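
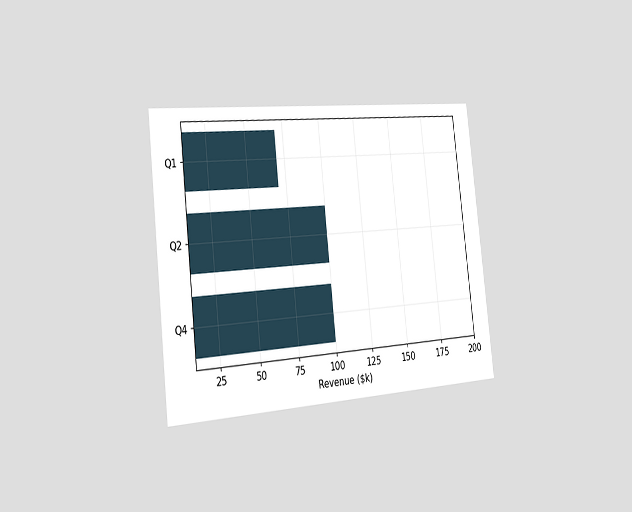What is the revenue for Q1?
$70k

The chart is tilted about 6° counter-clockwise and viewed slightly from the left. Reading along the chart's x-axis, the Q1 bar reaches $70k.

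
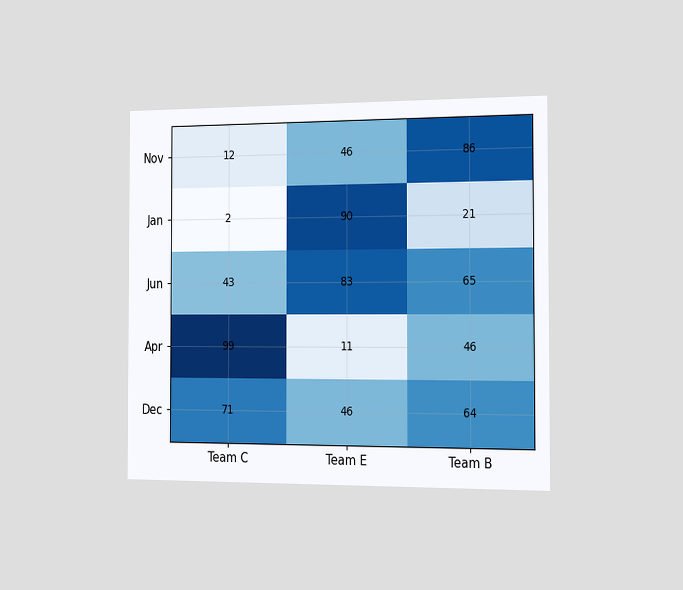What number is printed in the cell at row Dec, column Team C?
The chart is viewed slightly from the right. The (Dec, Team C) cell reads 71.

71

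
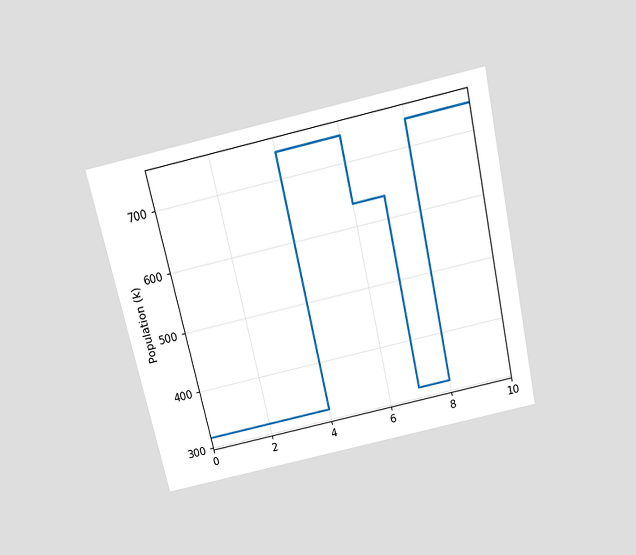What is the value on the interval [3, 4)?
318k

The chart is tilted about 13° counter-clockwise and viewed slightly from above. On [3, 4) the step sits at 318k.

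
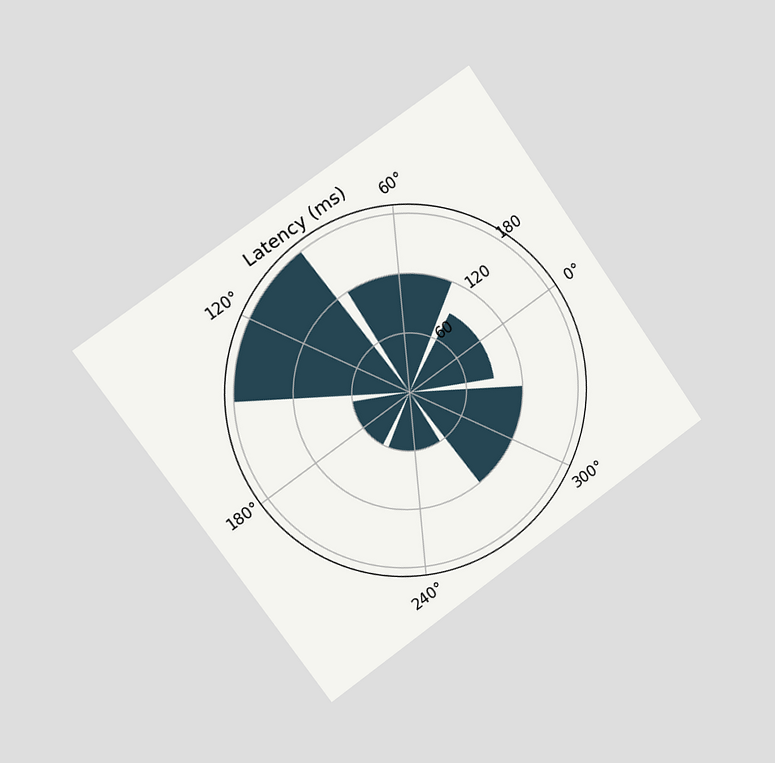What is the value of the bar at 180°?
The chart is tilted about 35° counter-clockwise and viewed slightly from the left. The bar at 180° reaches 60ms on the radial axis.

60ms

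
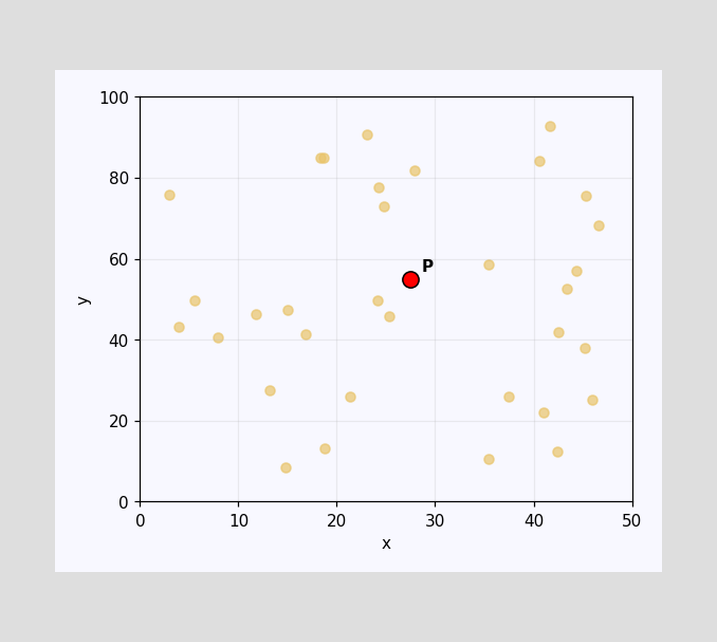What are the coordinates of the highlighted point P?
(27.5, 55)

Following the gridlines from P to each axis, P sits at (27.5, 55).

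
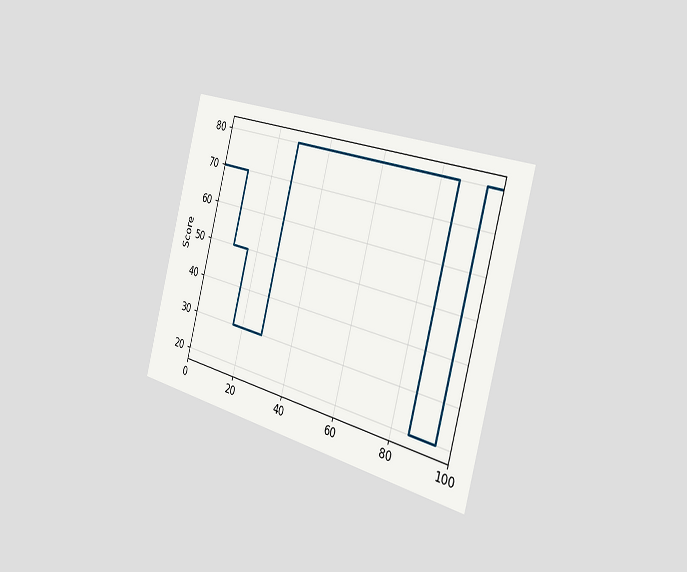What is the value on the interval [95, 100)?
The chart is tilted about 15° clockwise and viewed slightly from the right. On [95, 100) the step sits at 80.

80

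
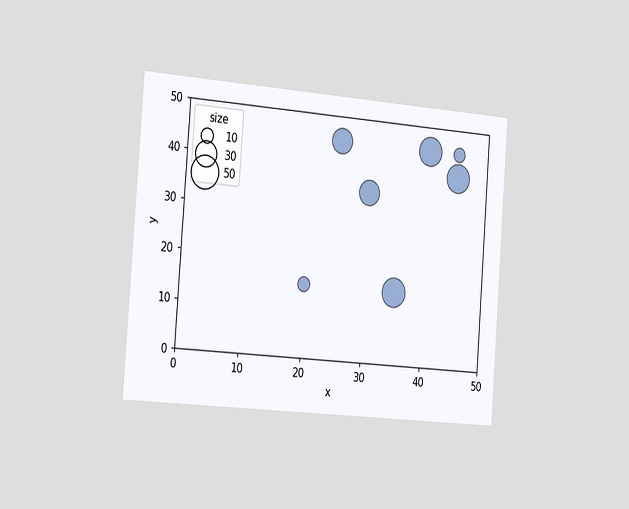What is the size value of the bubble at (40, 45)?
The chart is tilted about 4° clockwise and viewed slightly from the left. Matching the bubble at (40, 45) against the size legend gives 40.

40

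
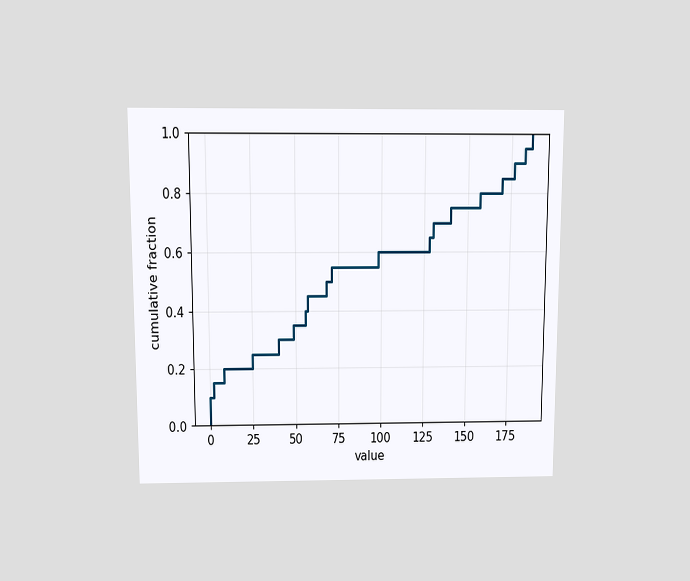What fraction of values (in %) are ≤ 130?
The chart is viewed slightly from above. At x=130 the ECDF step is at 70%.

70%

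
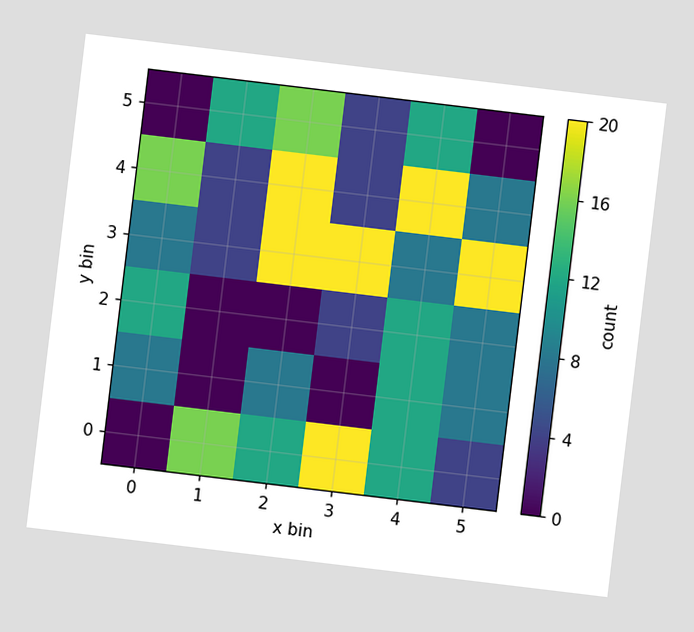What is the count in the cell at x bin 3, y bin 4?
The chart is tilted about 7° clockwise. Matching the cell (3, 4) against the colorbar gives 4.

4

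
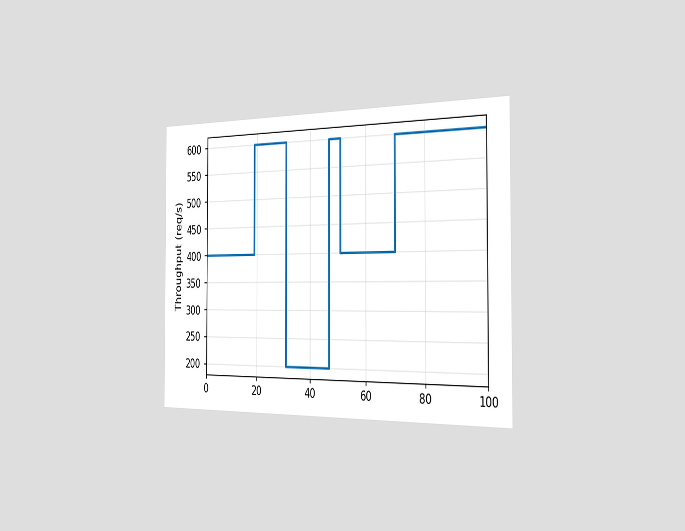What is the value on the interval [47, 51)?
600req/s

The chart is viewed slightly from the right. On [47, 51) the step sits at 600req/s.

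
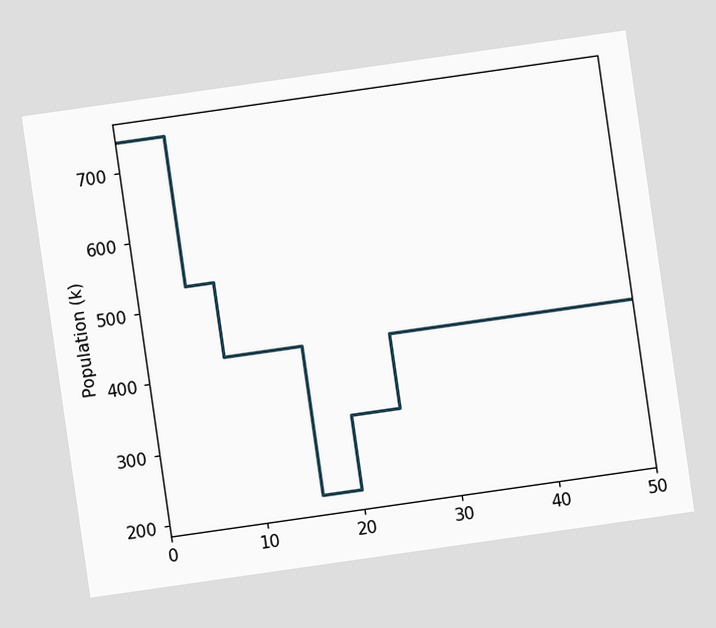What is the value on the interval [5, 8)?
The chart is tilted about 8° counter-clockwise. On [5, 8) the step sits at 530k.

530k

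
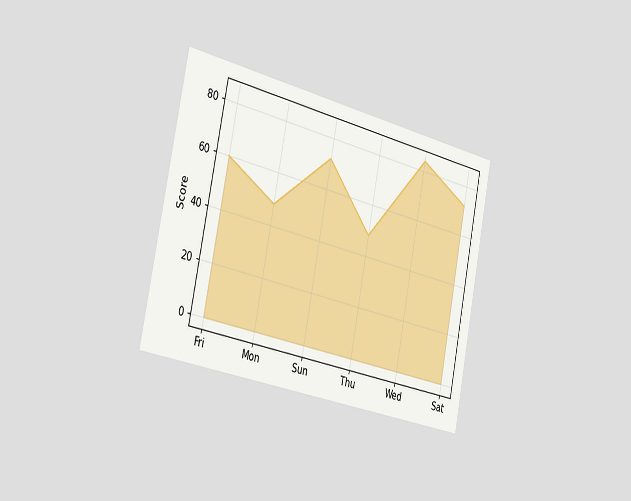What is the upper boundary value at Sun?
72

The chart is tilted about 12° clockwise and viewed slightly from the left. At Sun the upper boundary is at 72.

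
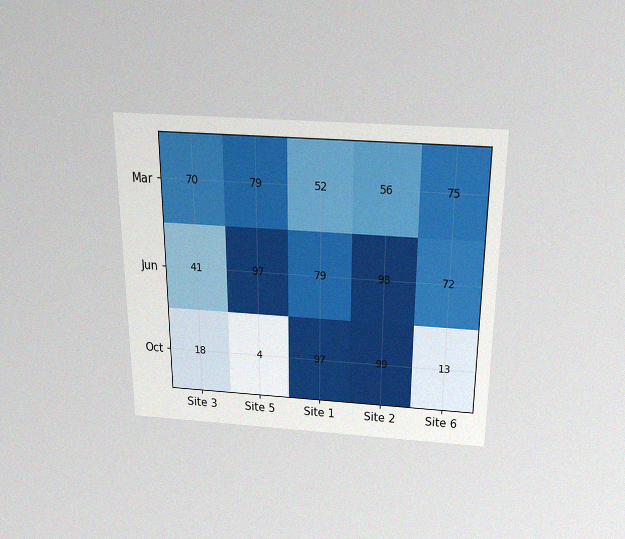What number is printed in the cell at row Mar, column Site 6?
75

The chart is viewed slightly from above, with some photo noise. The (Mar, Site 6) cell reads 75.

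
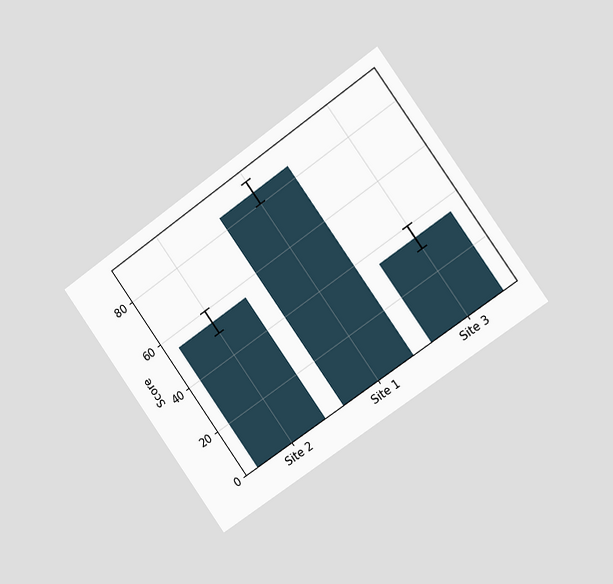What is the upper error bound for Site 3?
40

The chart is tilted about 35° counter-clockwise and viewed slightly from the right. The Site 3 bar's upper whisker reaches 40.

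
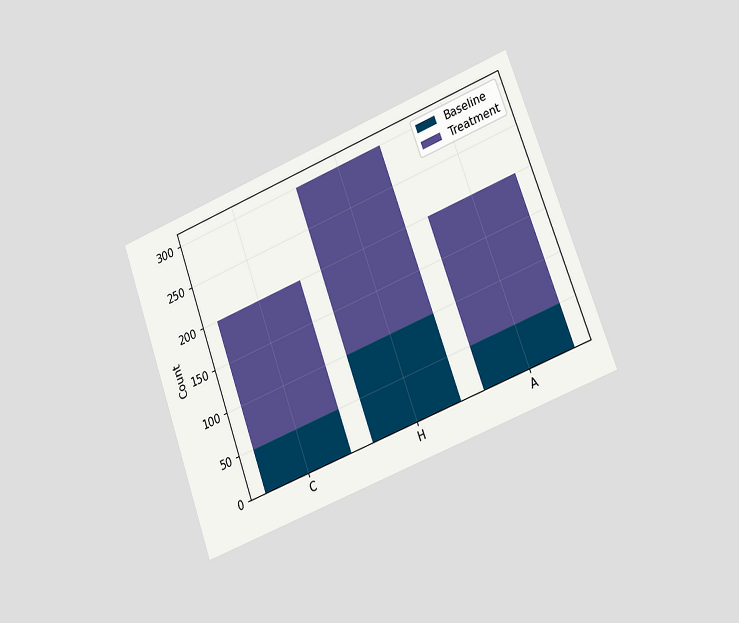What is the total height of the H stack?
300

The chart is tilted about 20° counter-clockwise and viewed slightly from the right. The H stack's top reaches 300 on the y-axis.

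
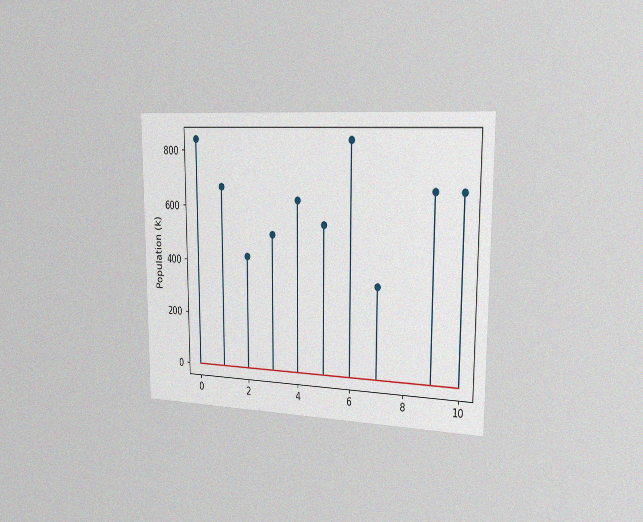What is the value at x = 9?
The chart is viewed slightly from the right, with some photo noise. The stem at x=9 reaches 672k.

672k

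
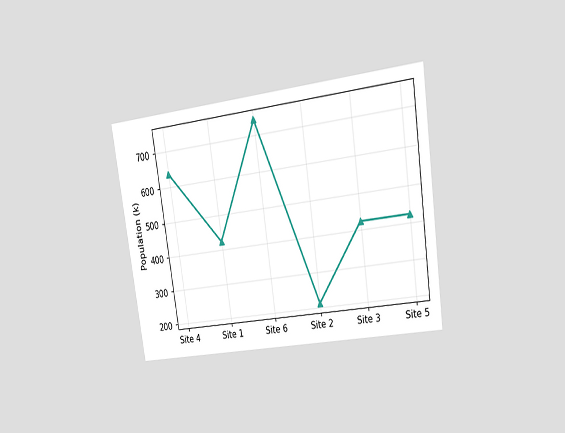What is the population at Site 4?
The chart is tilted about 8° counter-clockwise and viewed at a slight angle. At Site 4, the line is at 636k.

636k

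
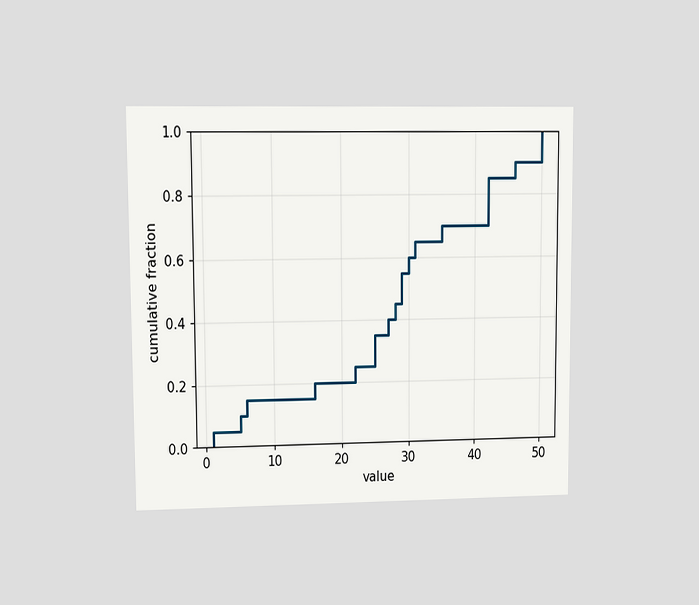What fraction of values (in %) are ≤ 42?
85%

The chart is viewed at a slight angle. At x=42 the ECDF step is at 85%.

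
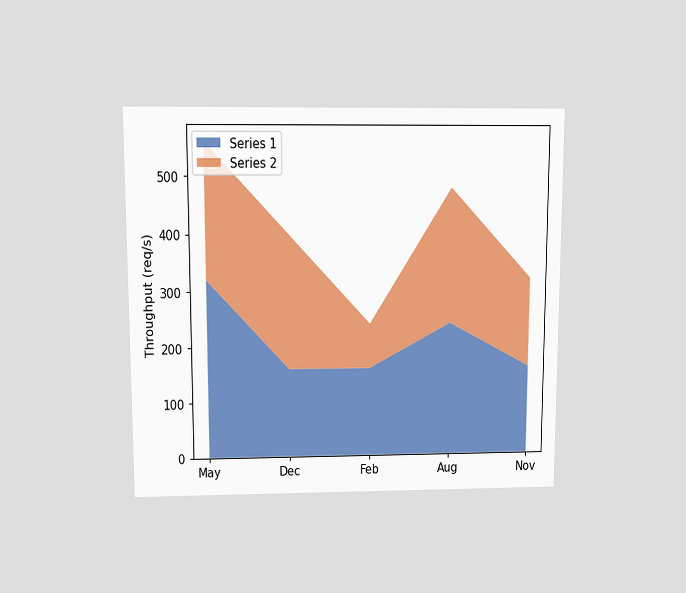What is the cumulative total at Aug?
The chart is viewed slightly from above. The stacked total at Aug reaches 480req/s.

480req/s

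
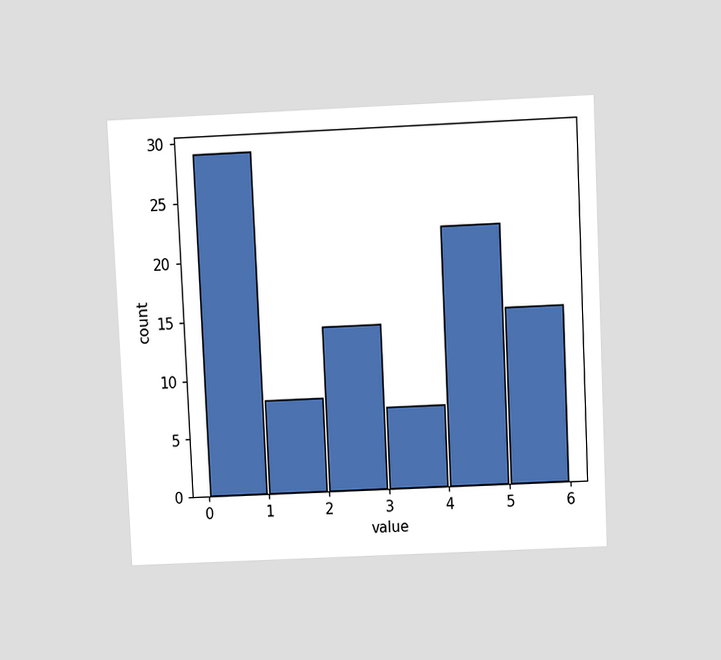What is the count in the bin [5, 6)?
15

The chart is tilted about 3° counter-clockwise and viewed slightly from above. The [5, 6) bin has height 15.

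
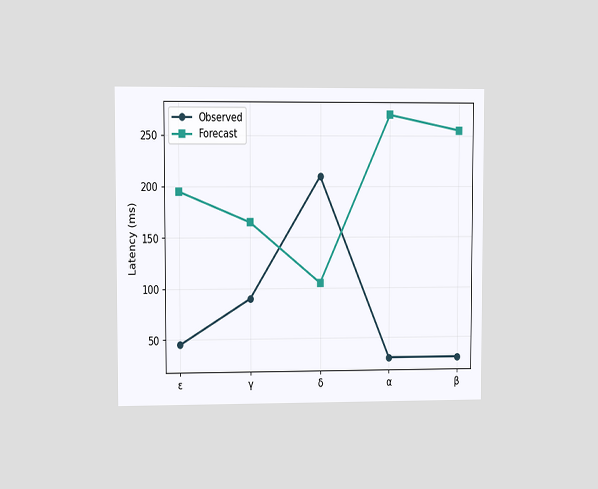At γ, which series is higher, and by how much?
Forecast, by 75ms

The chart is viewed at a slight angle. At γ, Forecast sits above the other line by 75ms.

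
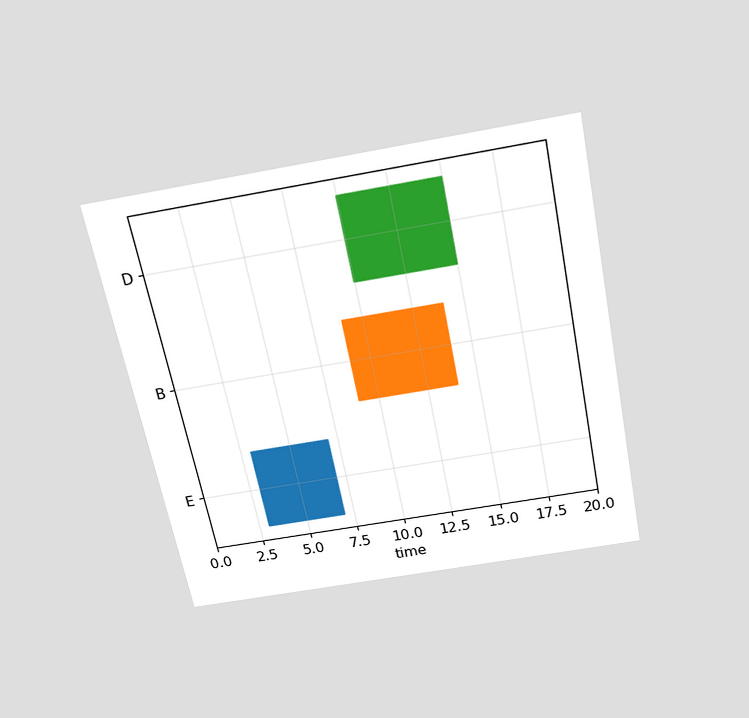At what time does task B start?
The chart is tilted about 11° counter-clockwise and viewed slightly from above. The B bar begins at t=9.

9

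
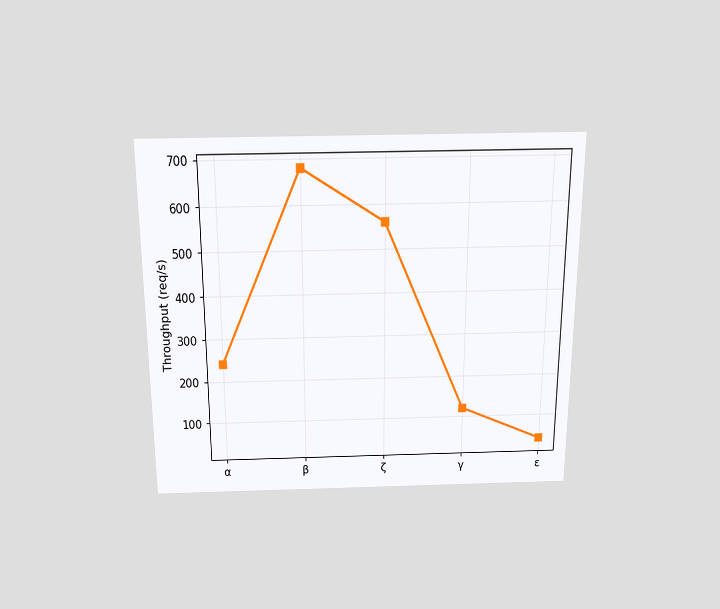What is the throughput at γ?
The chart is viewed slightly from above. At γ, the line is at 120req/s.

120req/s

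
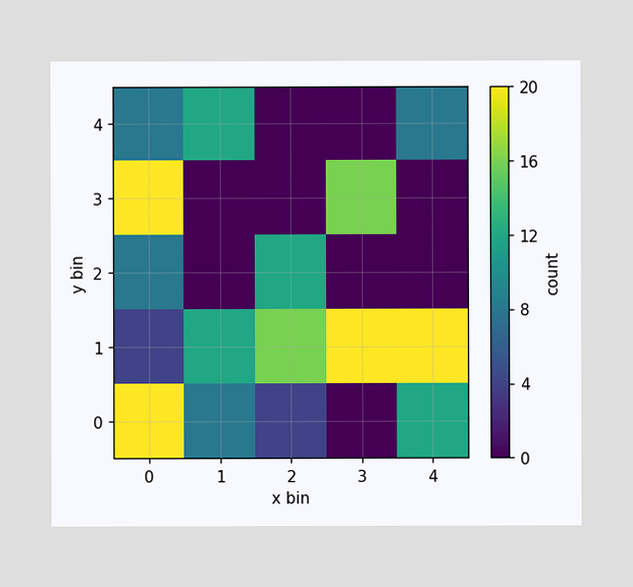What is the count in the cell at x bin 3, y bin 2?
Matching the cell (3, 2) against the colorbar gives 0.

0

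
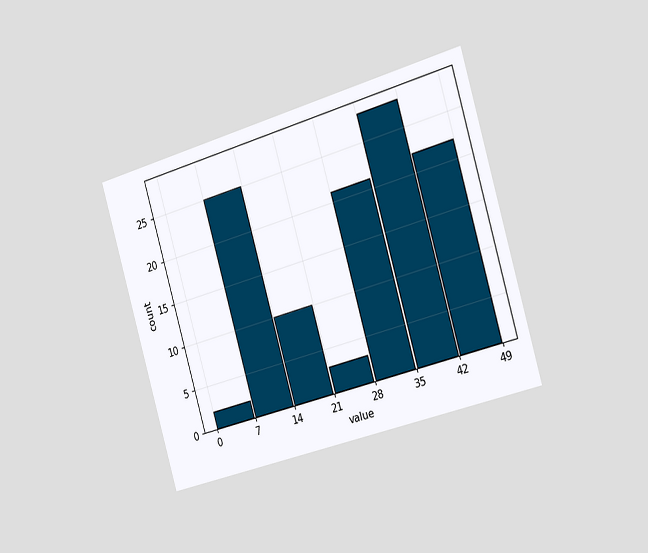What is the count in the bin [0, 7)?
The chart is tilted about 16° counter-clockwise and viewed slightly from the right. The [0, 7) bin has height 2.

2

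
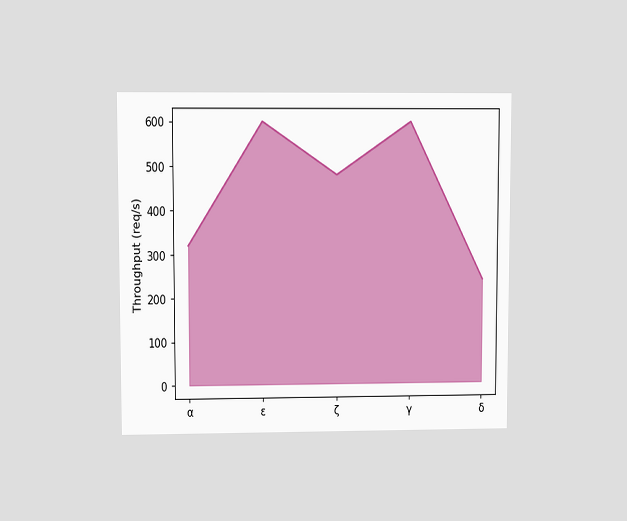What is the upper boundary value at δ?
The chart is viewed at a slight angle. At δ the upper boundary is at 240req/s.

240req/s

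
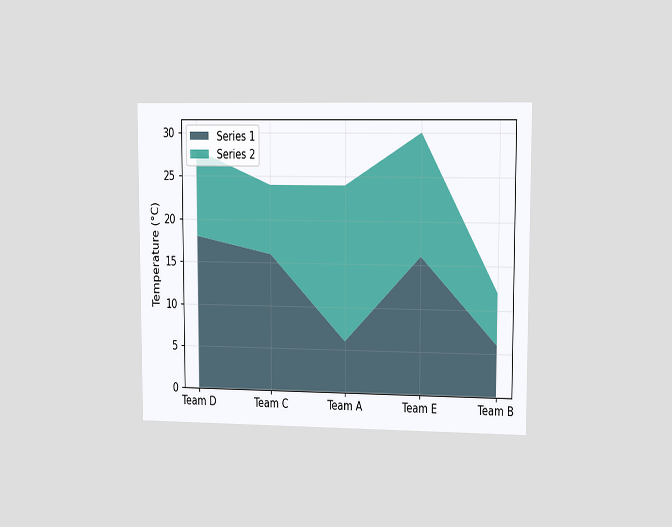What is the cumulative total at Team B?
12°C

The chart is viewed slightly from the right. The stacked total at Team B reaches 12°C.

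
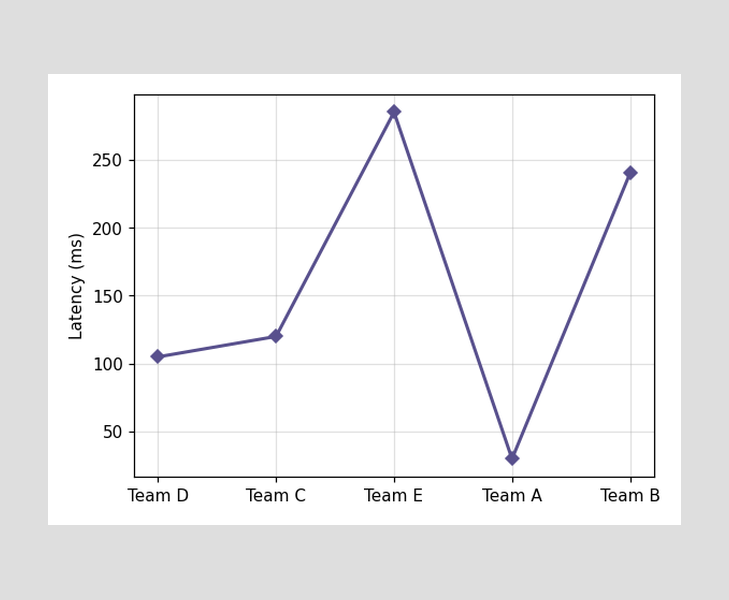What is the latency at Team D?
105ms

At Team D, the line is at 105ms.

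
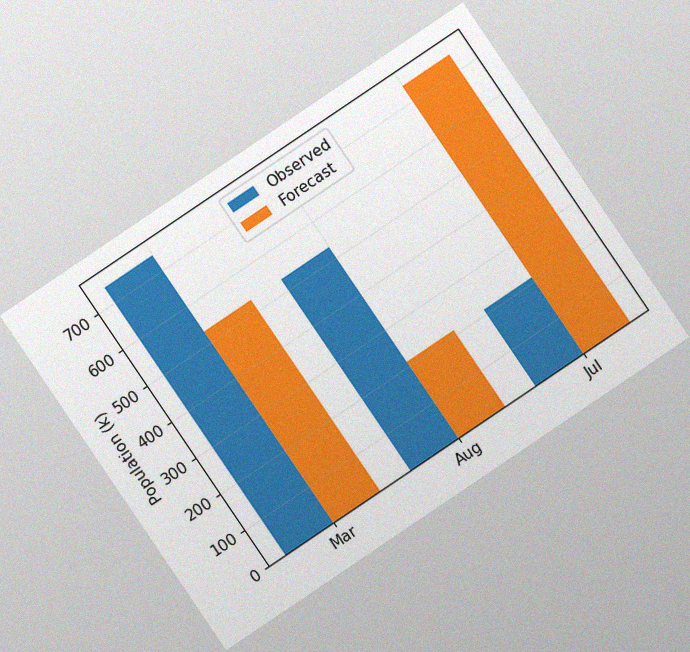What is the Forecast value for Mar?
The chart is tilted about 34° counter-clockwise, with some photo noise. The Forecast bar at Mar reaches 530k on the y-axis.

530k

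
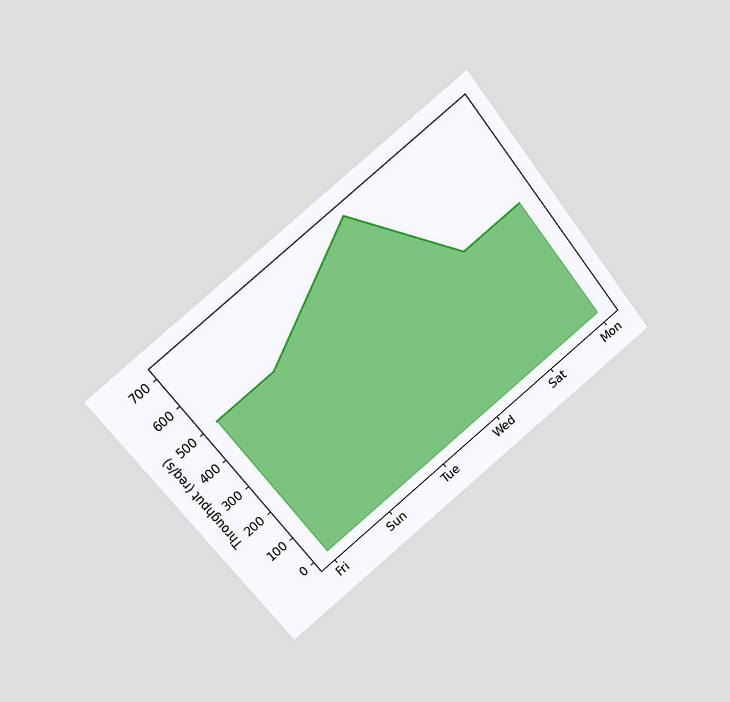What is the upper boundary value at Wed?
The chart is tilted about 38° counter-clockwise and viewed at a slight angle. At Wed the upper boundary is at 700req/s.

700req/s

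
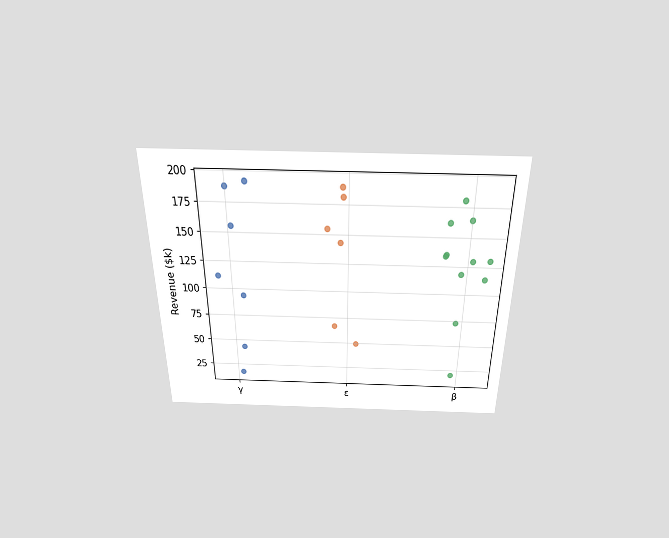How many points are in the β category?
11

The chart is viewed slightly from above. Counting the markers in the β column gives 11.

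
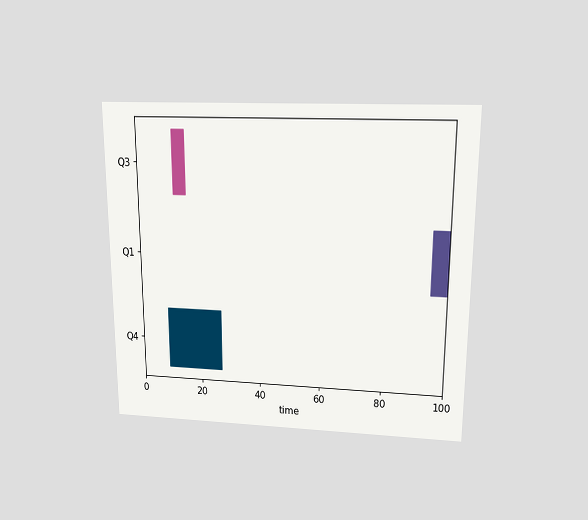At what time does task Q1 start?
95

The chart is viewed slightly from above. The Q1 bar begins at t=95.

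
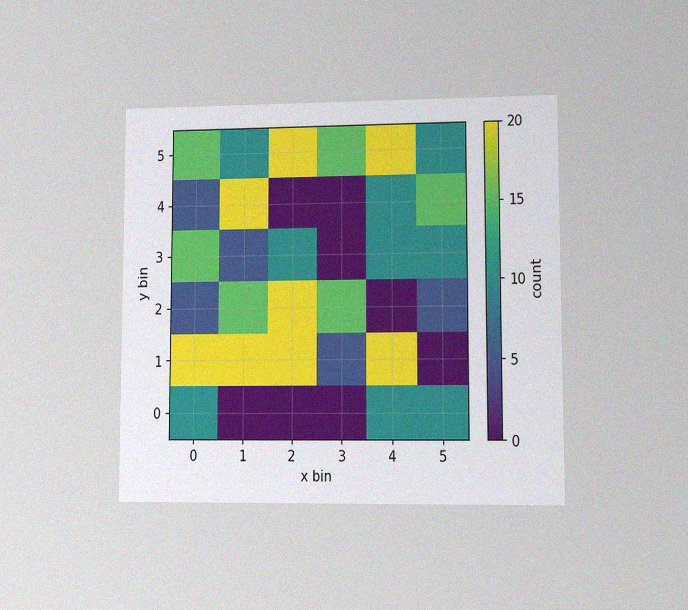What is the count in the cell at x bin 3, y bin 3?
0

The chart is viewed at a slight angle, with some photo noise. Matching the cell (3, 3) against the colorbar gives 0.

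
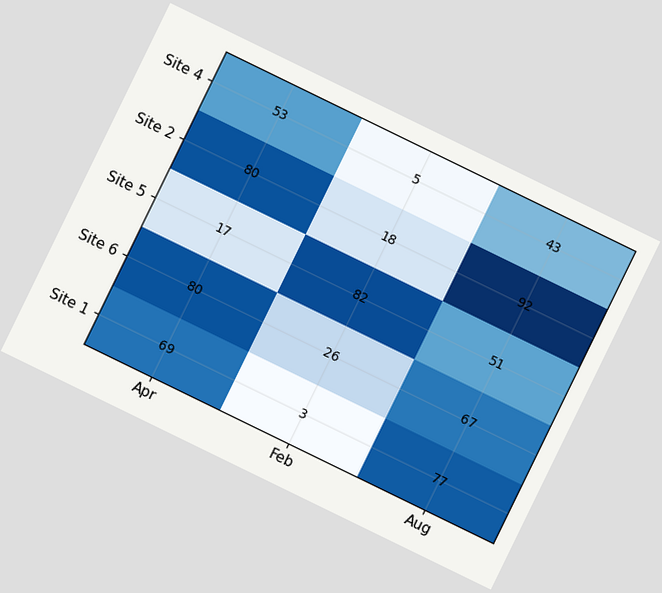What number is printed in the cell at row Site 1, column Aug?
77

The chart is tilted about 26° clockwise. The (Site 1, Aug) cell reads 77.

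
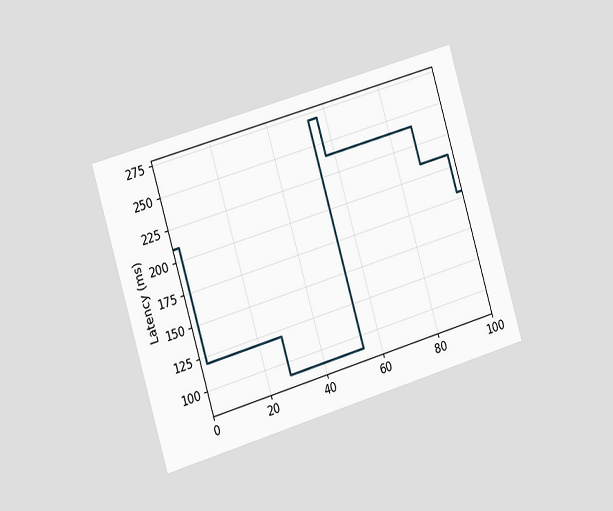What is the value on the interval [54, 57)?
270ms

The chart is tilted about 17° counter-clockwise and viewed slightly from the left. On [54, 57) the step sits at 270ms.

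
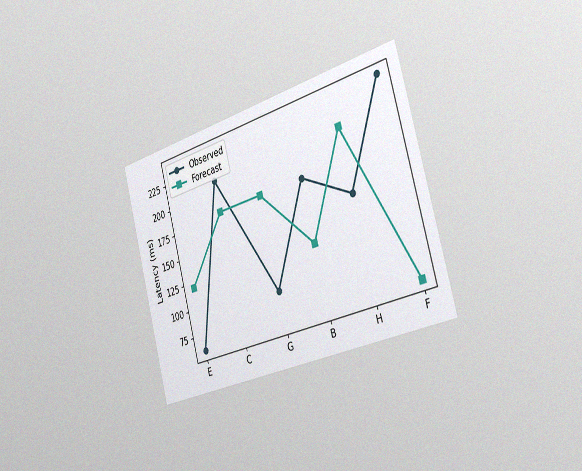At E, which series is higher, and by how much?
Forecast, by 60ms

The chart is tilted about 15° counter-clockwise and viewed slightly from the right, with some photo noise. At E, Forecast sits above the other line by 60ms.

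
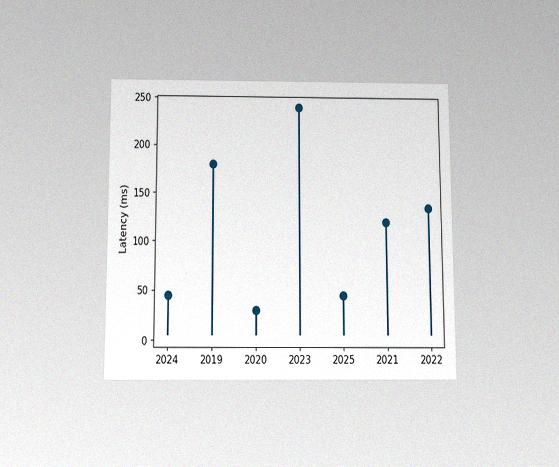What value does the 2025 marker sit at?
45ms

The chart is viewed slightly from below, with some photo noise. The 2025 marker sits at 45ms.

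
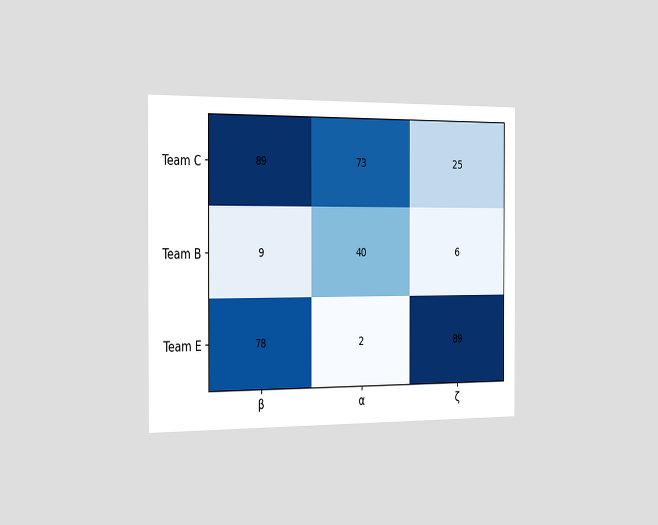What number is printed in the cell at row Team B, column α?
40

The chart is viewed slightly from the left. The (Team B, α) cell reads 40.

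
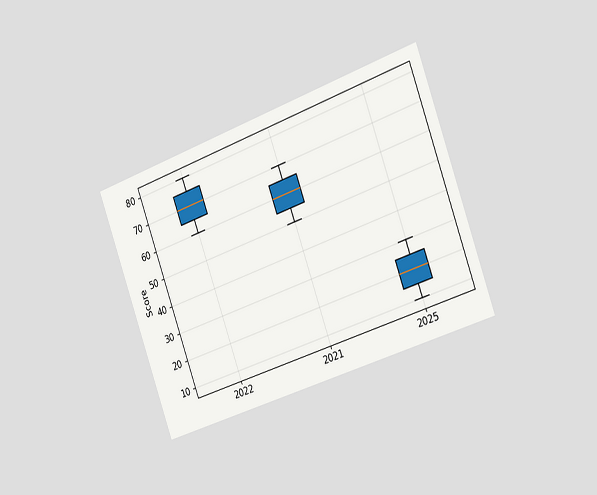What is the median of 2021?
60

The chart is tilted about 20° counter-clockwise and viewed slightly from the right. The median line in the 2021 box sits at 60.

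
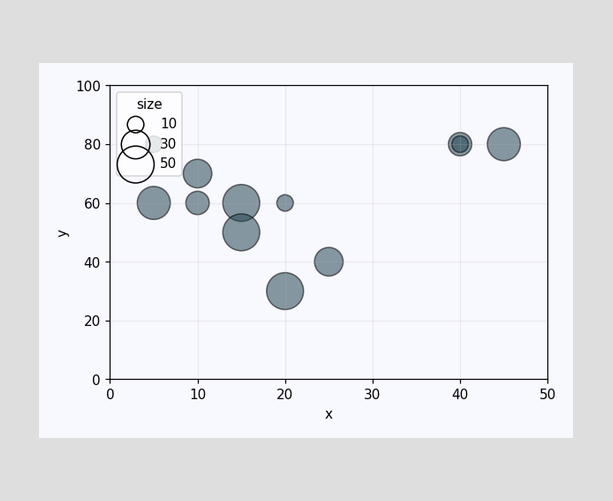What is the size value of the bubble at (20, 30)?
Matching the bubble at (20, 30) against the size legend gives 50.

50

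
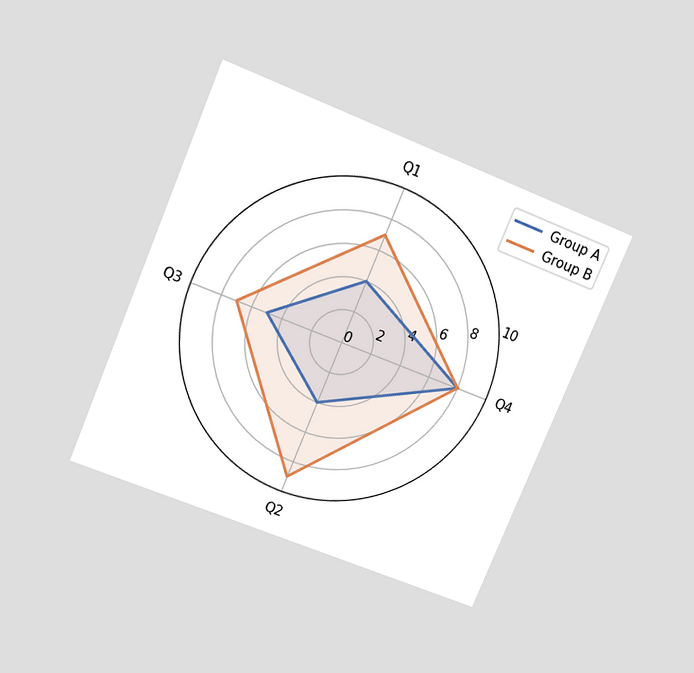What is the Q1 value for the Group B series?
The chart is tilted about 23° clockwise and viewed slightly from above. On the Q1 axis, Group B reaches 7.

7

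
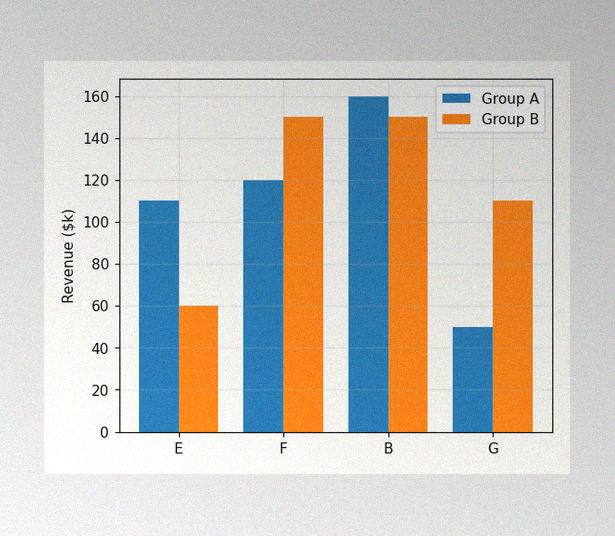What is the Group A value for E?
The image has some photo noise and uneven lighting. The Group A bar at E reaches $110k on the y-axis.

$110k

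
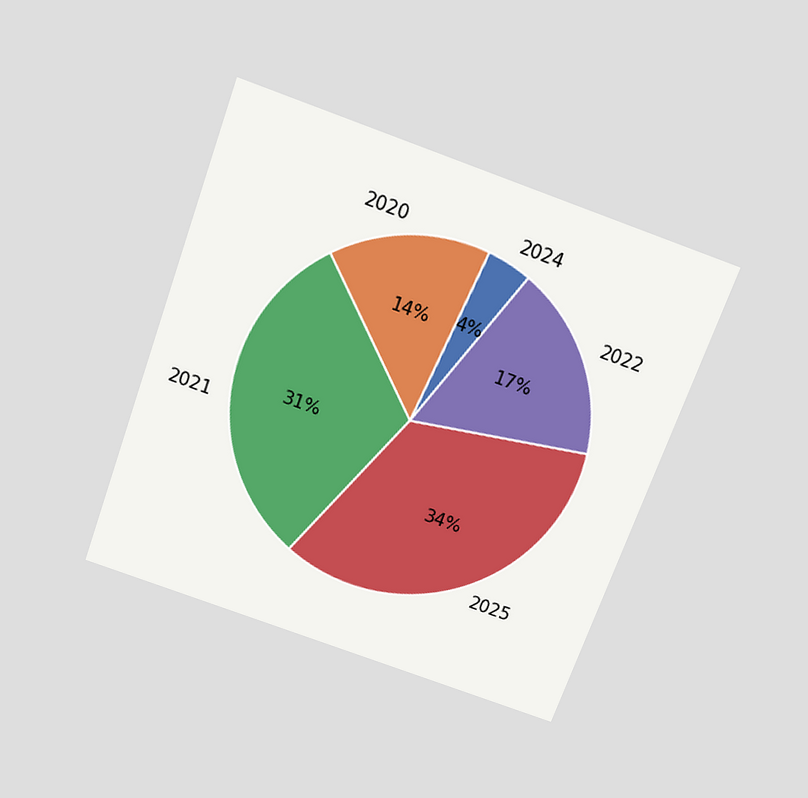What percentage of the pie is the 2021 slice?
31%

The chart is tilted about 20° clockwise and viewed slightly from above. The 2021 slice takes up 31% of the pie.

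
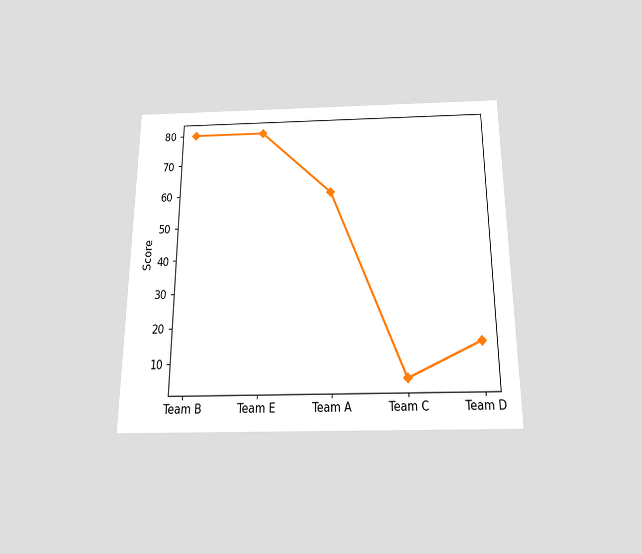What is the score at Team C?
The chart is viewed slightly from below. At Team C, the line is at 5.

5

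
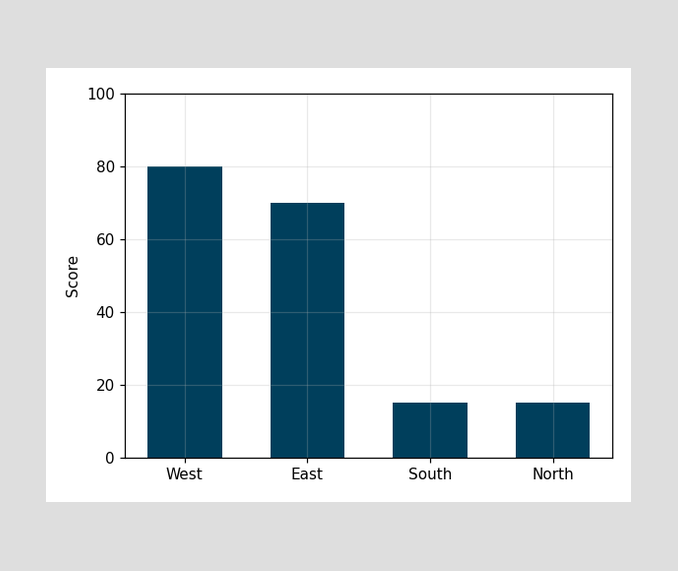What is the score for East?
Reading along the chart's y-axis, the East bar reaches 70.

70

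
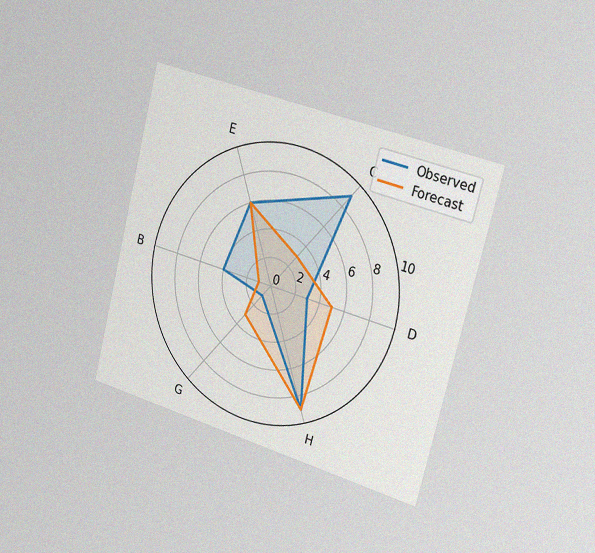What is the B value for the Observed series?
The chart is tilted about 14° clockwise and viewed slightly from the right, with some photo noise. On the B axis, Observed reaches 4.

4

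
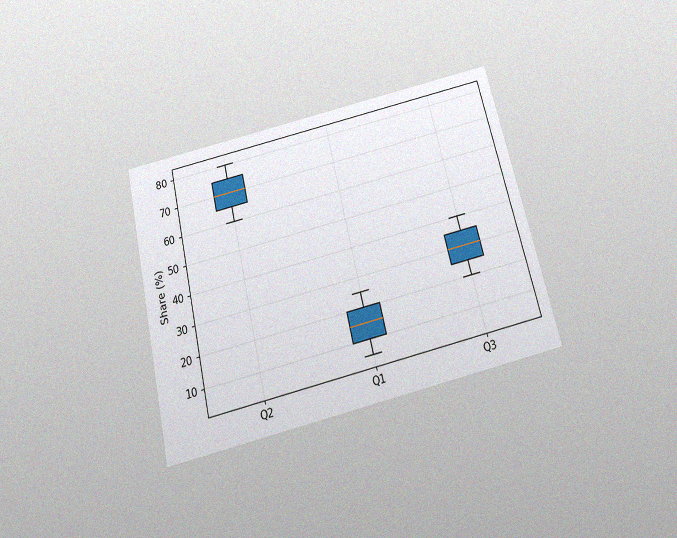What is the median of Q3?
The chart is tilted about 13° counter-clockwise and viewed slightly from below, with some photo noise. The median line in the Q3 box sits at 30%.

30%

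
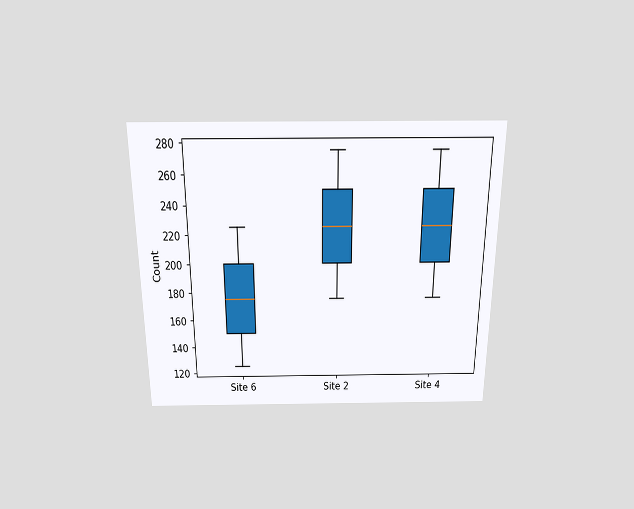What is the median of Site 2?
The chart is viewed slightly from above. The median line in the Site 2 box sits at 225.

225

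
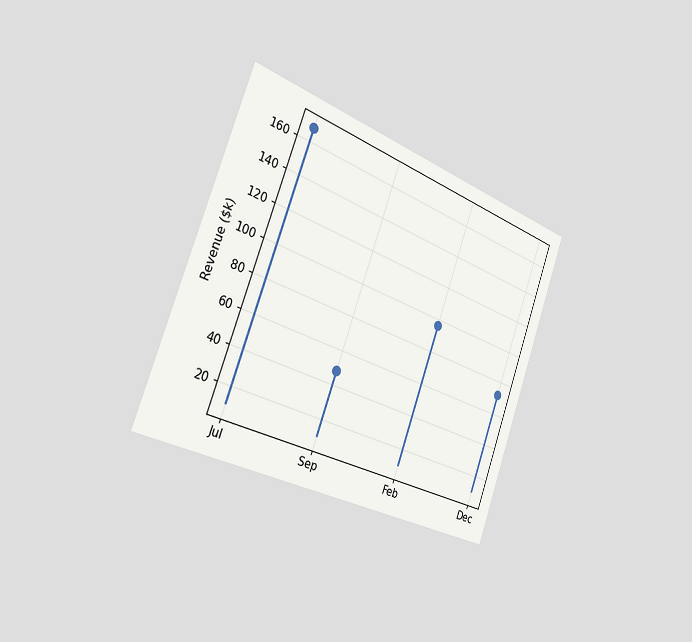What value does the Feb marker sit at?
The chart is tilted about 20° clockwise and viewed slightly from the left. The Feb marker sits at $96k.

$96k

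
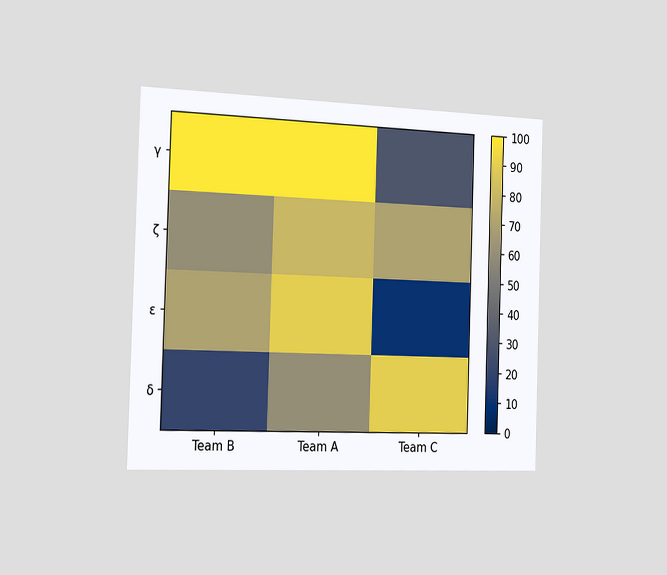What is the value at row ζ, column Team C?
70

The chart is viewed slightly from the left. Matching cell (ζ, Team C) against the colorbar gives 70.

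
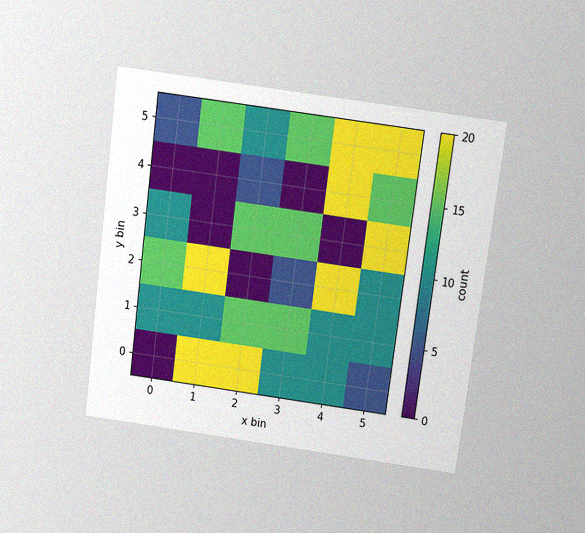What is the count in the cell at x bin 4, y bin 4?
The chart is tilted about 7° clockwise and viewed slightly from above, with some photo noise. Matching the cell (4, 4) against the colorbar gives 20.

20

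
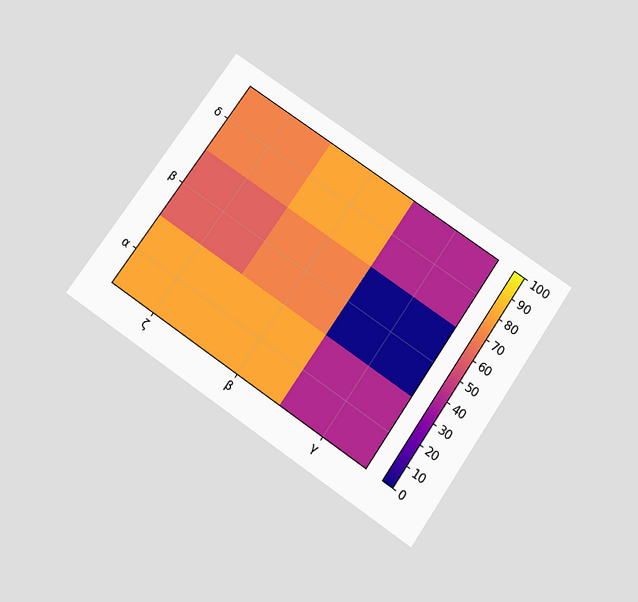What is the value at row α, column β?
80

The chart is tilted about 35° clockwise and viewed slightly from below. Matching cell (α, β) against the colorbar gives 80.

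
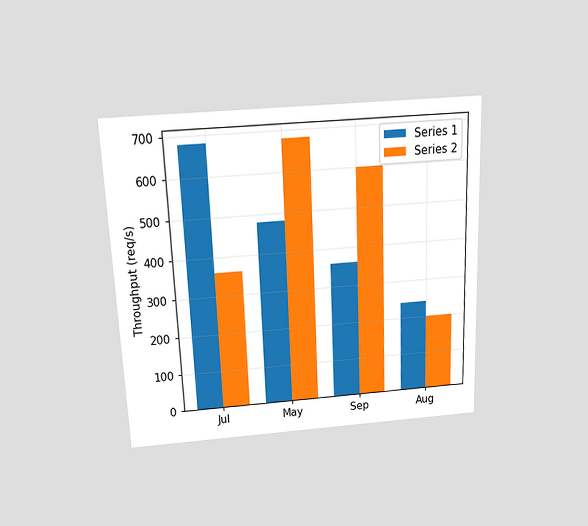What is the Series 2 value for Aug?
200req/s

The chart is tilted about 2° counter-clockwise and viewed slightly from above. The Series 2 bar at Aug reaches 200req/s on the y-axis.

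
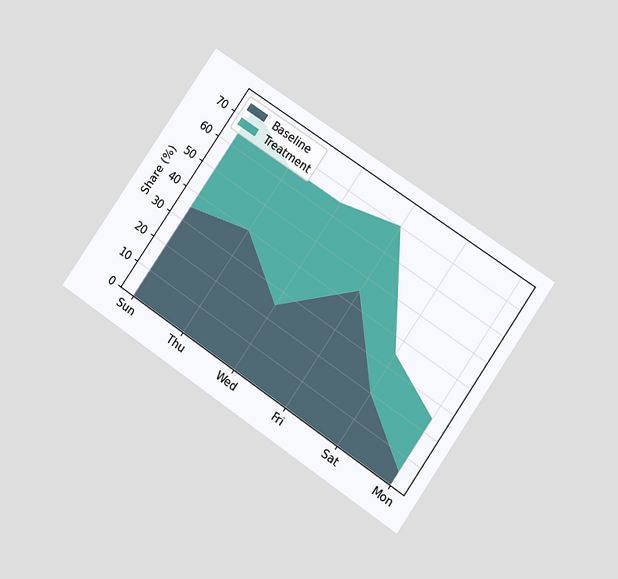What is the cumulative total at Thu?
The chart is tilted about 35° clockwise and viewed at a slight angle. The stacked total at Thu reaches 65%.

65%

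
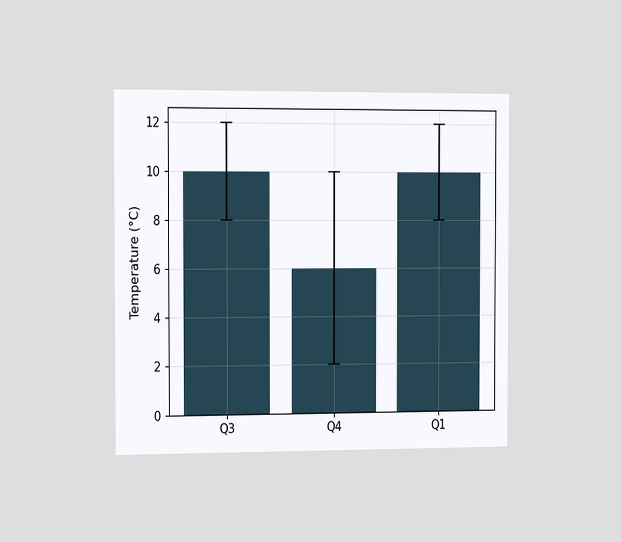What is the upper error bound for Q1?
12°C

The chart is viewed slightly from the left. The Q1 bar's upper whisker reaches 12°C.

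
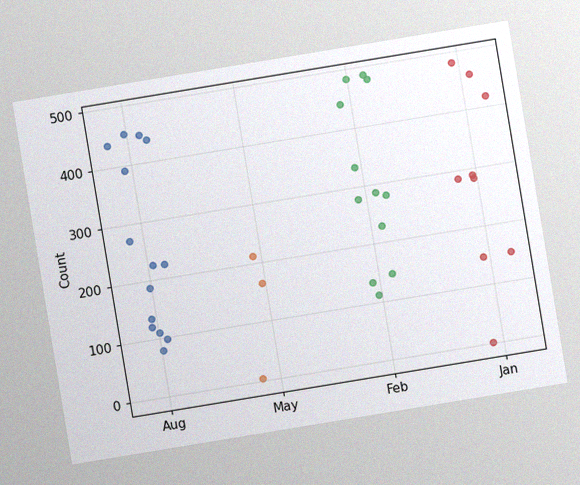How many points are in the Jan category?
9

The chart is tilted about 9° counter-clockwise, with some photo noise. Counting the markers in the Jan column gives 9.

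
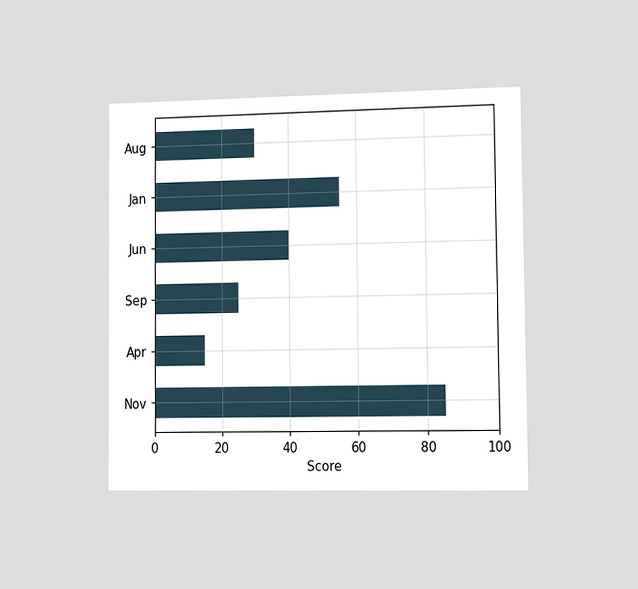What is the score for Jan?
The chart is viewed slightly from the right. Reading along the chart's x-axis, the Jan bar reaches 55.

55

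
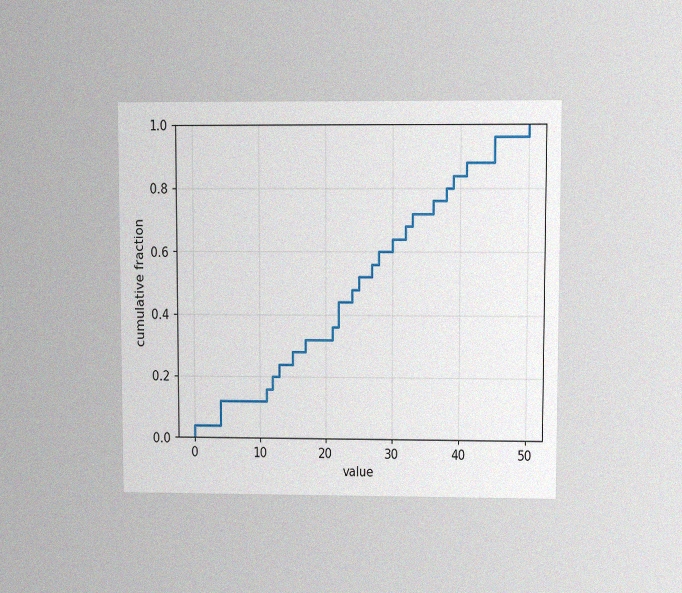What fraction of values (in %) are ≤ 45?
96%

The chart is viewed at a slight angle, with some photo noise. At x=45 the ECDF step is at 96%.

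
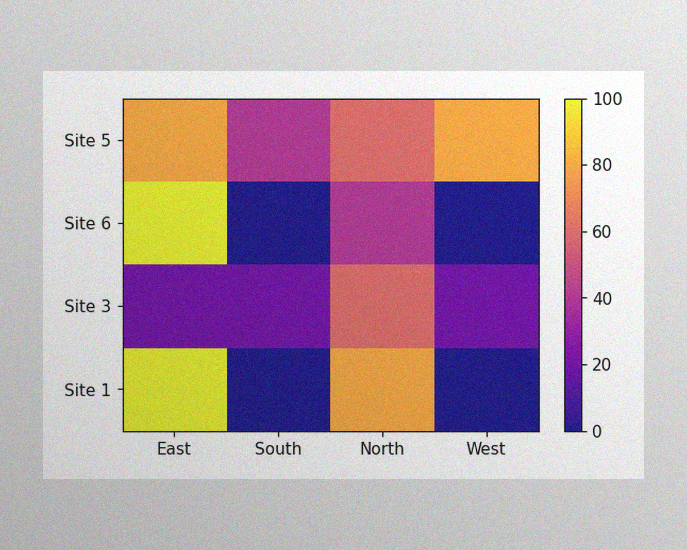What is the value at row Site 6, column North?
40

The image has some photo noise and uneven lighting. Matching cell (Site 6, North) against the colorbar gives 40.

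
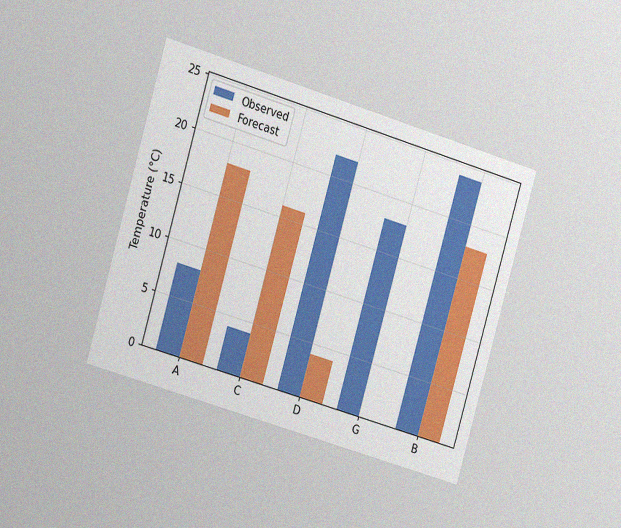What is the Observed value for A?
8°C

The chart is tilted about 16° clockwise and viewed slightly from the left, with some photo noise. The Observed bar at A reaches 8°C on the y-axis.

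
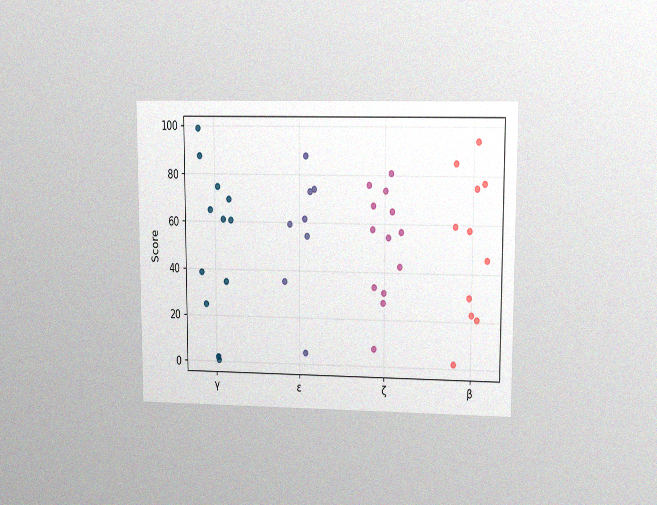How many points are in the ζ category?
13

The chart is viewed at a slight angle, with some photo noise. Counting the markers in the ζ column gives 13.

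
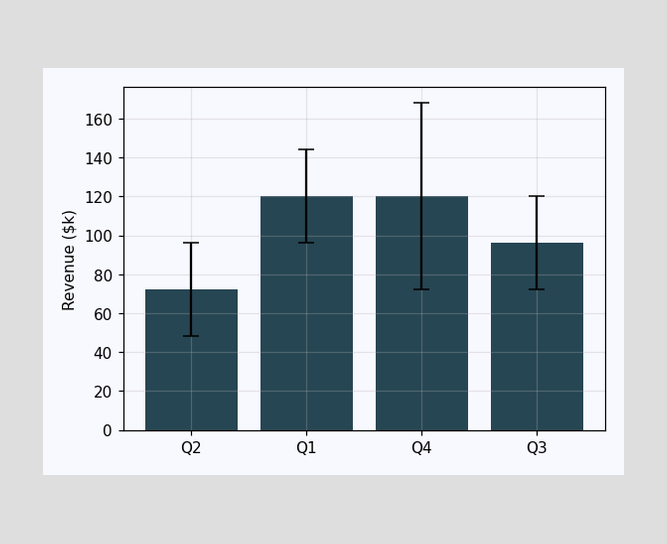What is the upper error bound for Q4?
The Q4 bar's upper whisker reaches $168k.

$168k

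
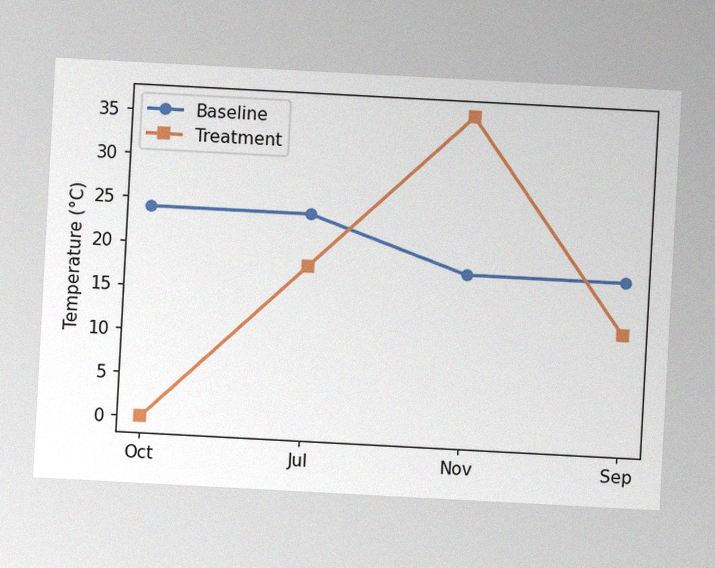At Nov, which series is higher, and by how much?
Treatment, by 18°C

The chart is tilted about 3° clockwise, with some photo noise. At Nov, Treatment sits above the other line by 18°C.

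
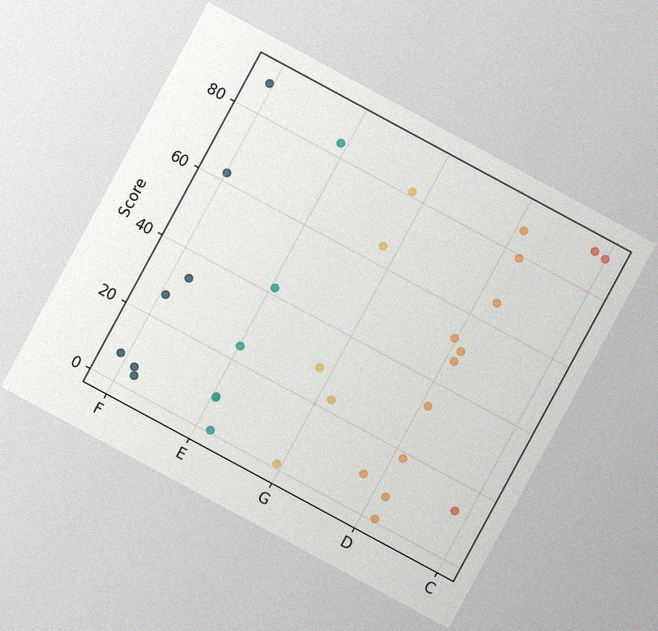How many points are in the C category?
The chart is tilted about 28° clockwise, with some photo noise. Counting the markers in the C column gives 3.

3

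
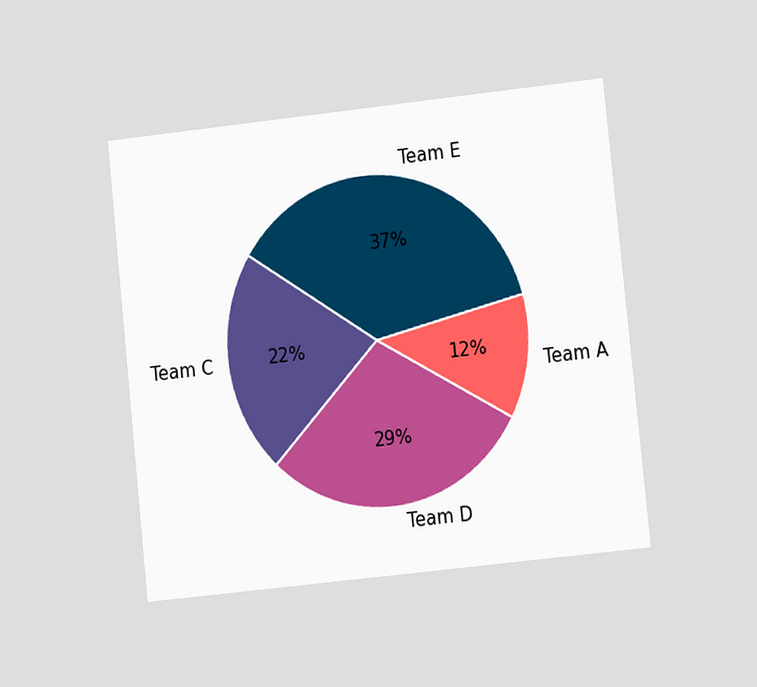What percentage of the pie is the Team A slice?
12%

The chart is tilted about 6° counter-clockwise and viewed at a slight angle. The Team A slice takes up 12% of the pie.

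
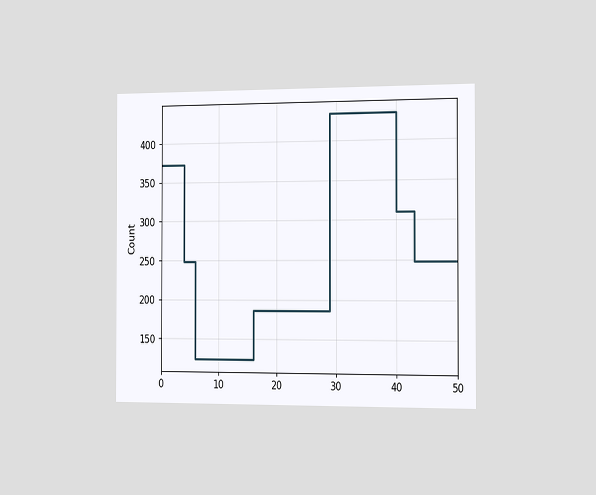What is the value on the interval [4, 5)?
The chart is viewed slightly from the right. On [4, 5) the step sits at 248.

248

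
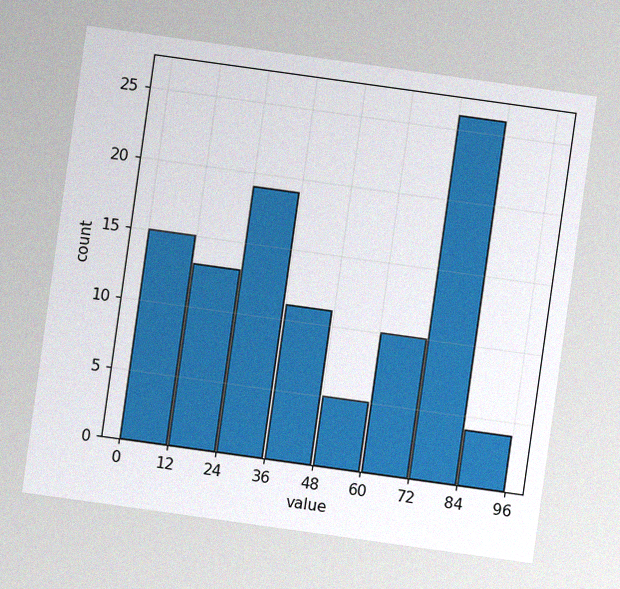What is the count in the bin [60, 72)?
10

The chart is tilted about 8° clockwise, with some photo noise. The [60, 72) bin has height 10.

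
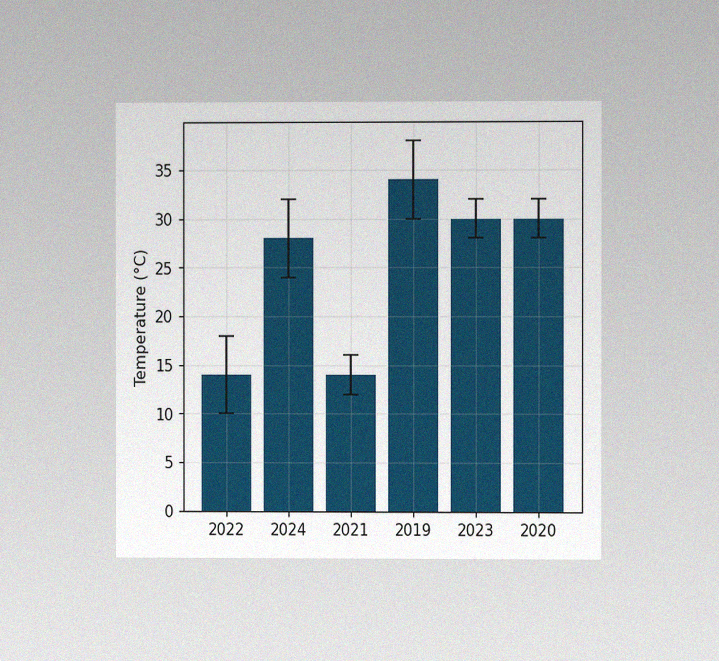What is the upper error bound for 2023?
The chart is viewed at a slight angle, with some photo noise. The 2023 bar's upper whisker reaches 32°C.

32°C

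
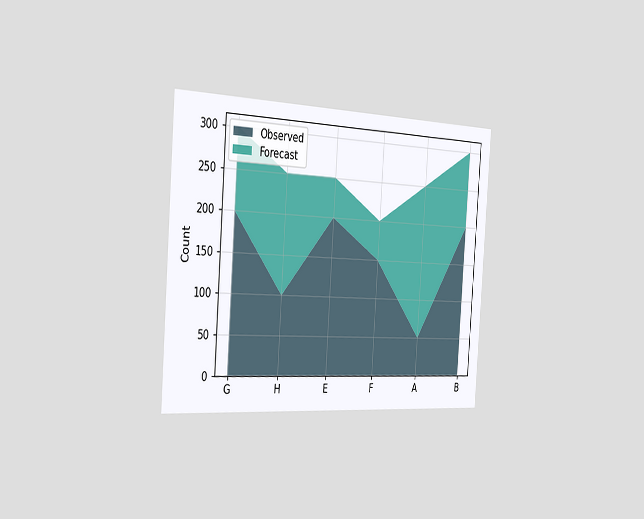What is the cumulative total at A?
The chart is tilted about 4° clockwise and viewed slightly from the left. The stacked total at A reaches 250.

250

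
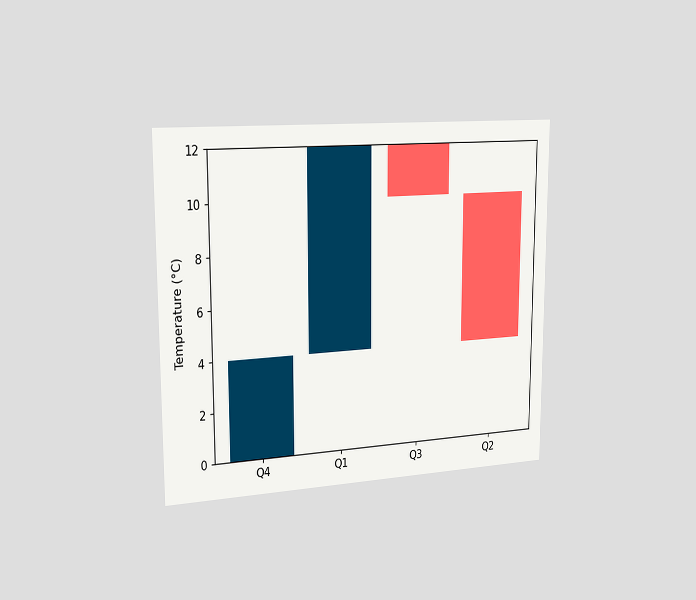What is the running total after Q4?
The chart is viewed slightly from the left. After Q4 the running total reaches 4°C.

4°C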